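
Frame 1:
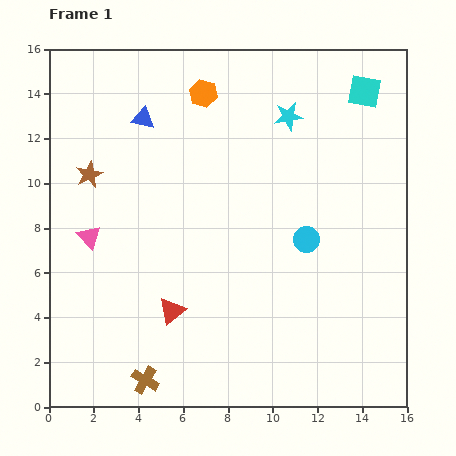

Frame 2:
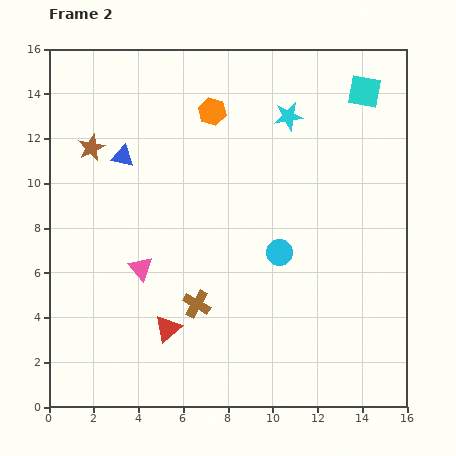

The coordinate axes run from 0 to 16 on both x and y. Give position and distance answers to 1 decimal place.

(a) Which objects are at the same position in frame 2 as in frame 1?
the cyan square, the cyan star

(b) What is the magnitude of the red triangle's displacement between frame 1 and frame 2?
0.8

The red triangle moved from (5.5, 4.3) to (5.3, 3.5), a distance of √(0.2² + 0.8²) ≈ 0.8.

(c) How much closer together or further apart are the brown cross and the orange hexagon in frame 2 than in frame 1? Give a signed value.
-4.5

Distance in frame 1: 13.1. Distance in frame 2: 8.6.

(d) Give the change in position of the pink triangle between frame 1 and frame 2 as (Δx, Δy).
(2.3, -1.4)

The pink triangle was at (1.8, 7.6) in frame 1 and (4.1, 6.2) in frame 2.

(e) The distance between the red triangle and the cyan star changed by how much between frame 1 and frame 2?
+0.8

Distance in frame 1: 10.1. Distance in frame 2: 10.9.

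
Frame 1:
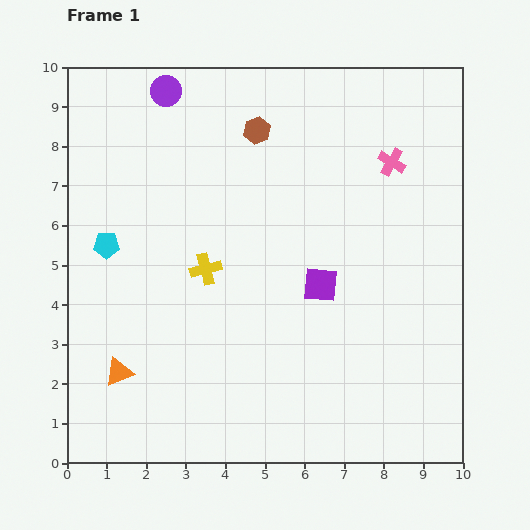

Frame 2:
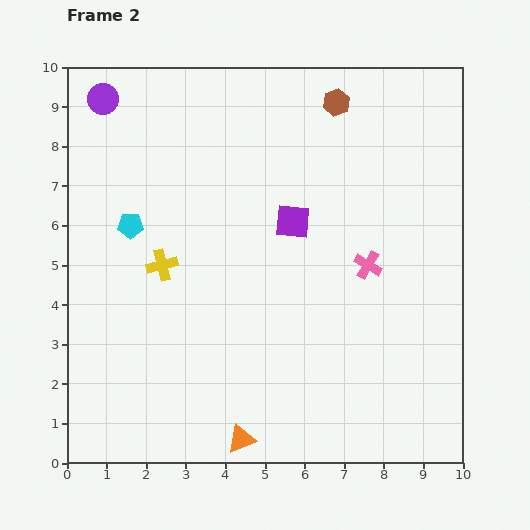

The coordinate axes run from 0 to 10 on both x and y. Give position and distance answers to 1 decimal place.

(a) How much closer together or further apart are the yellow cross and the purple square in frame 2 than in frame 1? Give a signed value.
+0.6

Distance in frame 1: 2.9. Distance in frame 2: 3.5.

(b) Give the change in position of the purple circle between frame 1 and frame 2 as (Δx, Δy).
(-1.6, -0.2)

The purple circle was at (2.5, 9.4) in frame 1 and (0.9, 9.2) in frame 2.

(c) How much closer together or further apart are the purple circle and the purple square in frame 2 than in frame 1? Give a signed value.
-0.6

Distance in frame 1: 6.3. Distance in frame 2: 5.7.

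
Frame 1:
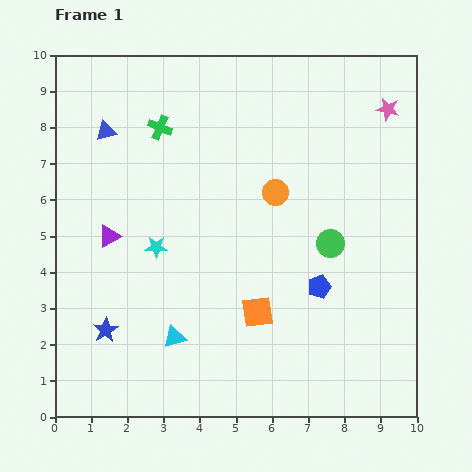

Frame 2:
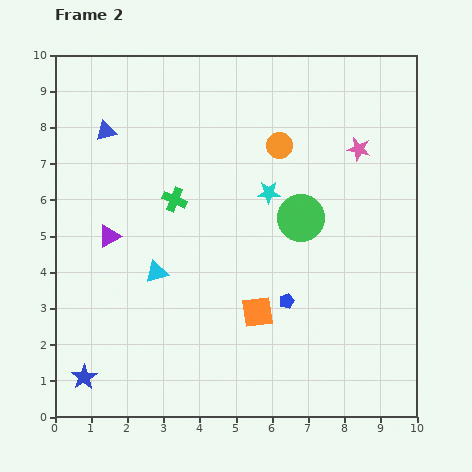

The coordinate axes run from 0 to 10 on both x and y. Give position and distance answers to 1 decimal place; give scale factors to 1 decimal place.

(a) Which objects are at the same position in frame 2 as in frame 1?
the purple triangle, the blue triangle, the orange square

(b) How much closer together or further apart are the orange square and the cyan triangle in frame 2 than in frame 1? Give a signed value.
+0.6

Distance in frame 1: 2.4. Distance in frame 2: 3.0.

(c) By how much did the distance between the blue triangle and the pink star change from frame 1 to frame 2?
-0.8

Distance in frame 1: 7.8. Distance in frame 2: 7.0.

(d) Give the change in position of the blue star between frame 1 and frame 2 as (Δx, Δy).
(-0.6, -1.3)

The blue star was at (1.4, 2.4) in frame 1 and (0.8, 1.1) in frame 2.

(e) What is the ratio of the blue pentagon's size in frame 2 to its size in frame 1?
0.6×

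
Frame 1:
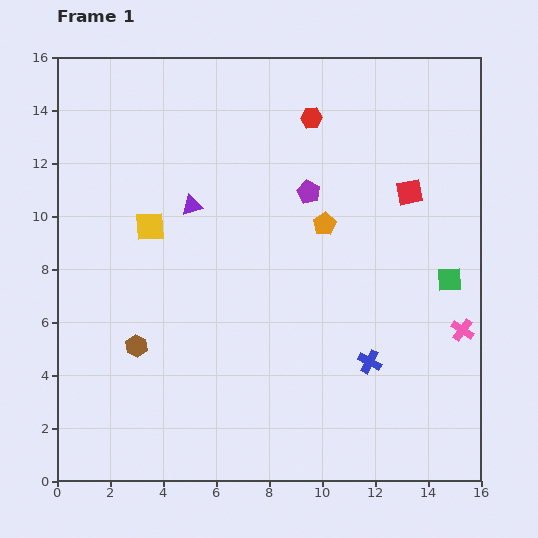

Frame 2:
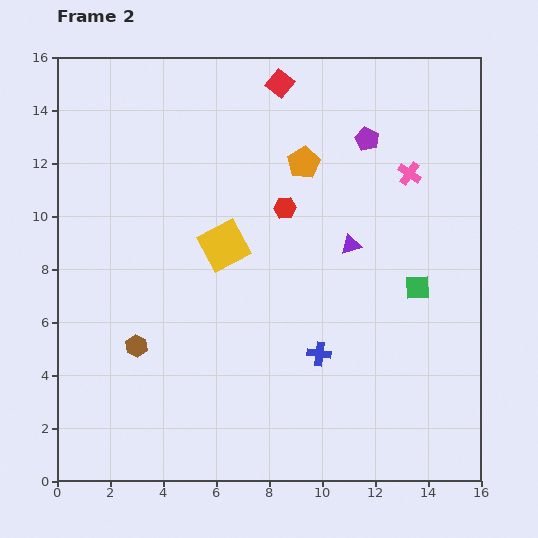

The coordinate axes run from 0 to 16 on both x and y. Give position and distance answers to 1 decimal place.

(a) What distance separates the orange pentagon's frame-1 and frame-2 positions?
2.4

The orange pentagon moved from (10.1, 9.7) to (9.3, 12.0), a distance of √(0.8² + 2.3²) ≈ 2.4.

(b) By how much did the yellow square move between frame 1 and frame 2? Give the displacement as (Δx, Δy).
(2.8, -0.7)

The yellow square was at (3.5, 9.6) in frame 1 and (6.3, 8.9) in frame 2.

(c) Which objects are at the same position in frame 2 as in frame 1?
the brown hexagon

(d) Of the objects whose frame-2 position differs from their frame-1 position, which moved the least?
the green square

(moved 1.2)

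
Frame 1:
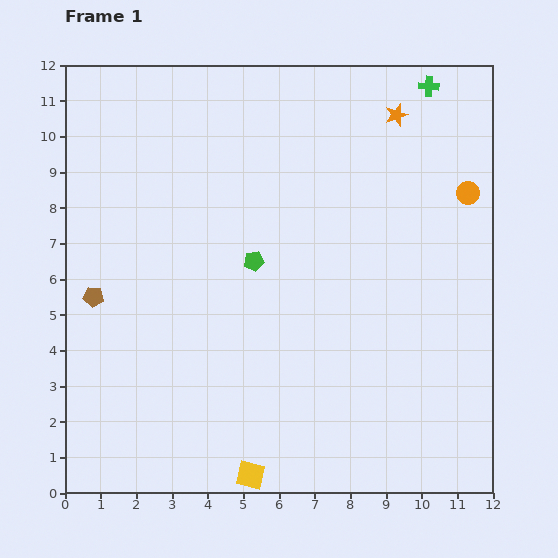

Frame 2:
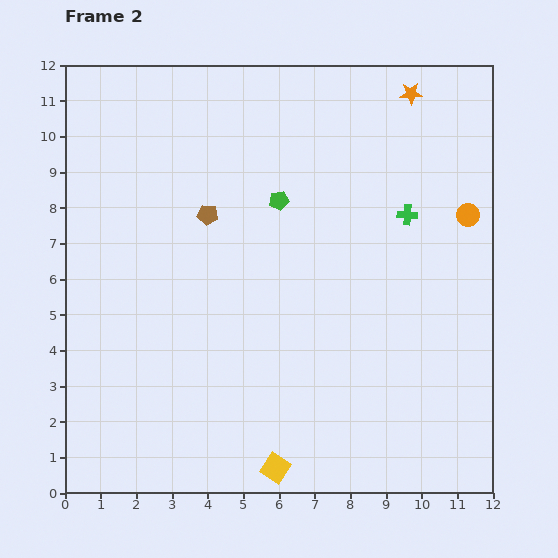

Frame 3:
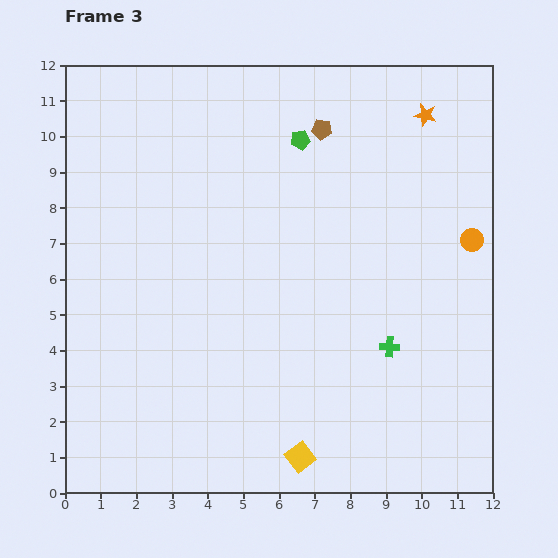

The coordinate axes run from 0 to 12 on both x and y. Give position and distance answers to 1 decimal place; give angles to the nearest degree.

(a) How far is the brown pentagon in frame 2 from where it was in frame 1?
3.9

The brown pentagon moved from (0.8, 5.5) to (4.0, 7.8), a distance of √(3.2² + 2.3²) ≈ 3.9.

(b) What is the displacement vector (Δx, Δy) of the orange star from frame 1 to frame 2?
(0.4, 0.6)

The orange star was at (9.3, 10.6) in frame 1 and (9.7, 11.2) in frame 2.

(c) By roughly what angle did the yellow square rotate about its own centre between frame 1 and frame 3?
39° clockwise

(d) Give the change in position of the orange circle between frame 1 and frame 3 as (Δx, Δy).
(0.1, -1.3)

The orange circle was at (11.3, 8.4) in frame 1 and (11.4, 7.1) in frame 3.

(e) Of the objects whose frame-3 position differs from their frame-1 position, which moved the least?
the orange star

(moved 0.8)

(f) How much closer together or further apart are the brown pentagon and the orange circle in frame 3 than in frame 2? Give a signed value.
-2.1

Distance in frame 2: 7.3. Distance in frame 3: 5.2.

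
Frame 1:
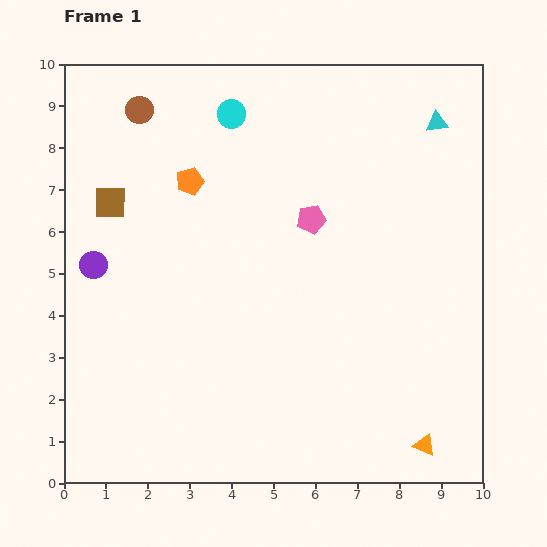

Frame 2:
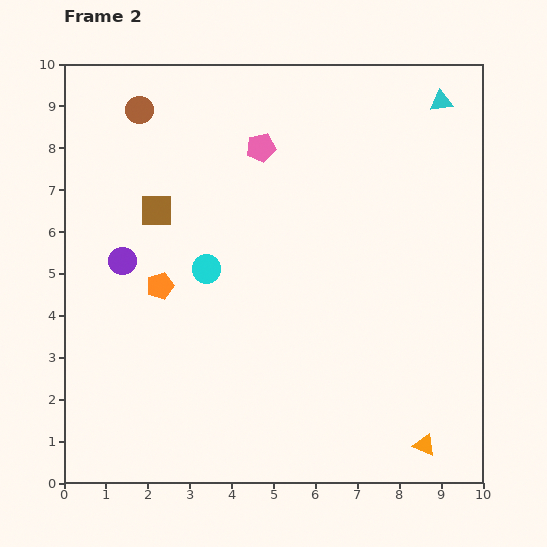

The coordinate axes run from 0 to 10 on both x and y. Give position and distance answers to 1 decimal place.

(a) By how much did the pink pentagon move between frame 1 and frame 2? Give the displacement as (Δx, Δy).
(-1.2, 1.7)

The pink pentagon was at (5.9, 6.3) in frame 1 and (4.7, 8.0) in frame 2.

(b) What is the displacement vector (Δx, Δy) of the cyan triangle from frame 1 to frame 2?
(0.1, 0.5)

The cyan triangle was at (8.9, 8.6) in frame 1 and (9.0, 9.1) in frame 2.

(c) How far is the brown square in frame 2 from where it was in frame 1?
1.1

The brown square moved from (1.1, 6.7) to (2.2, 6.5), a distance of √(1.1² + 0.2²) ≈ 1.1.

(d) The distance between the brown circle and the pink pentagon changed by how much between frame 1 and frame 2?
-1.9

Distance in frame 1: 4.9. Distance in frame 2: 3.0.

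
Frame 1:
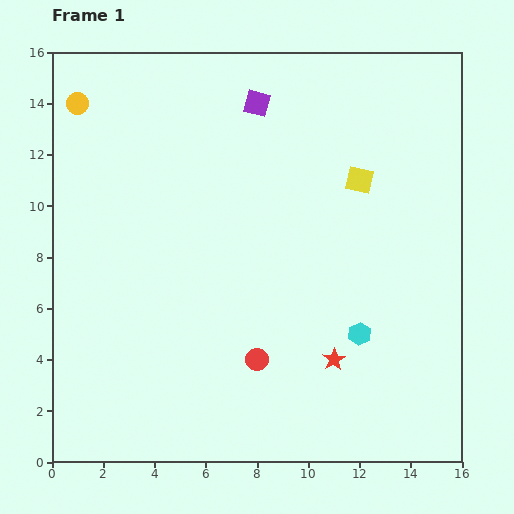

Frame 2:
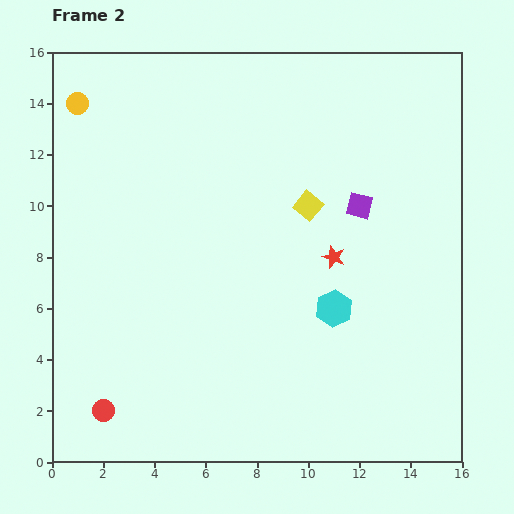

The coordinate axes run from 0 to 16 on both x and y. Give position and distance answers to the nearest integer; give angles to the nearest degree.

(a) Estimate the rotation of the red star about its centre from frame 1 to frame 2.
23° counter-clockwise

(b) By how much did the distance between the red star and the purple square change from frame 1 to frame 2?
-8

Distance in frame 1: 10. Distance in frame 2: 2.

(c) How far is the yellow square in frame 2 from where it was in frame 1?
2

The yellow square moved from (12, 11) to (10, 10), a distance of √(2² + 1²) ≈ 2.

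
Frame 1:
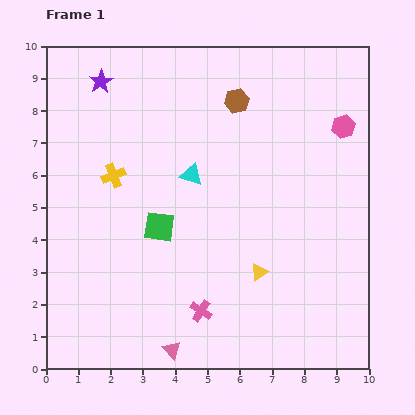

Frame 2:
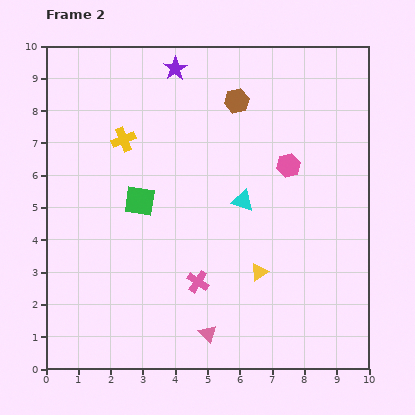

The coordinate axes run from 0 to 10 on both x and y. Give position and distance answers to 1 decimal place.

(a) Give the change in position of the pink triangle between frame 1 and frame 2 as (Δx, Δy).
(1.1, 0.5)

The pink triangle was at (3.9, 0.6) in frame 1 and (5.0, 1.1) in frame 2.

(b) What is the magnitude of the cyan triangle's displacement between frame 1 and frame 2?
1.8

The cyan triangle moved from (4.5, 6.0) to (6.1, 5.2), a distance of √(1.6² + 0.8²) ≈ 1.8.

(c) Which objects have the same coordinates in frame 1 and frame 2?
the yellow triangle, the brown hexagon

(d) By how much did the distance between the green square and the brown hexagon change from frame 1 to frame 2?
-0.3

Distance in frame 1: 4.6. Distance in frame 2: 4.3.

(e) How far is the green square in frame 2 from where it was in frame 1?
1.0

The green square moved from (3.5, 4.4) to (2.9, 5.2), a distance of √(0.6² + 0.8²) ≈ 1.0.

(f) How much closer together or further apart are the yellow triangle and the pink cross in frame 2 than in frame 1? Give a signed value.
-0.3

Distance in frame 1: 2.2. Distance in frame 2: 1.9.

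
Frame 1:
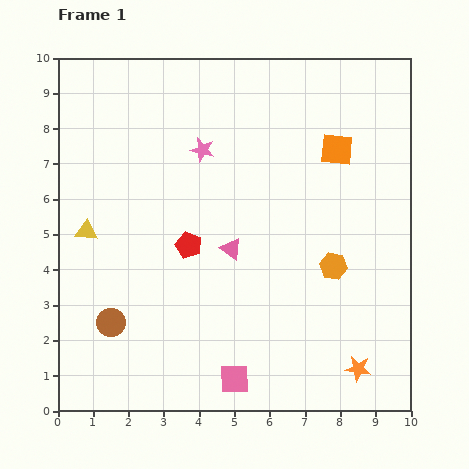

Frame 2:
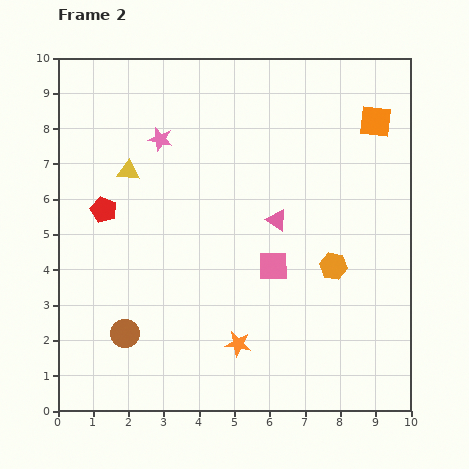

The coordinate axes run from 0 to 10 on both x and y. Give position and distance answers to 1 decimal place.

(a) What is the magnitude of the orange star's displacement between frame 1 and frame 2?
3.5

The orange star moved from (8.5, 1.2) to (5.1, 1.9), a distance of √(3.4² + 0.7²) ≈ 3.5.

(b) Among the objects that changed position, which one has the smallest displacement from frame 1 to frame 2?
the brown circle

(moved 0.5)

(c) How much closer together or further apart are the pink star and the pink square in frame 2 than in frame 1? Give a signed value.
-1.8

Distance in frame 1: 6.6. Distance in frame 2: 4.8.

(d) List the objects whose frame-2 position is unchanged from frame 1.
the orange hexagon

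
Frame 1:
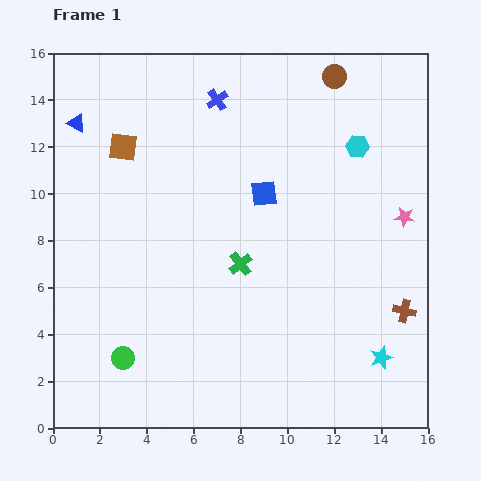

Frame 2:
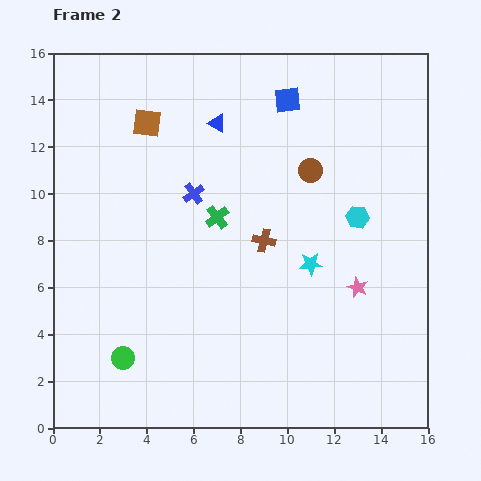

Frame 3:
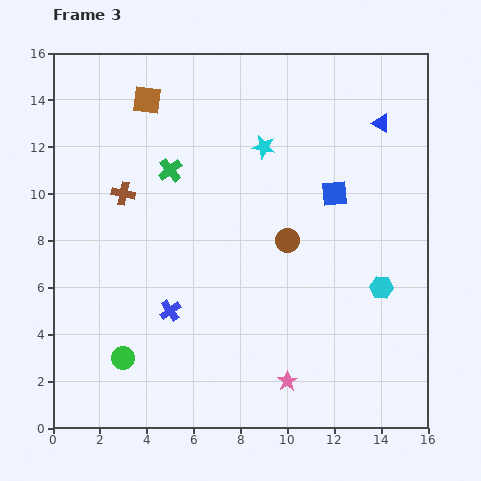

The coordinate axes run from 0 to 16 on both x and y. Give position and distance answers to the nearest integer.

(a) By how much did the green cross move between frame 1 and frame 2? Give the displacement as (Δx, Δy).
(-1, 2)

The green cross was at (8, 7) in frame 1 and (7, 9) in frame 2.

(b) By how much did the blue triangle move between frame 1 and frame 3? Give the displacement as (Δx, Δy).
(13, 0)

The blue triangle was at (1, 13) in frame 1 and (14, 13) in frame 3.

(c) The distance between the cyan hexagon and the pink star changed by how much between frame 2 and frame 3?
+3

Distance in frame 2: 3. Distance in frame 3: 6.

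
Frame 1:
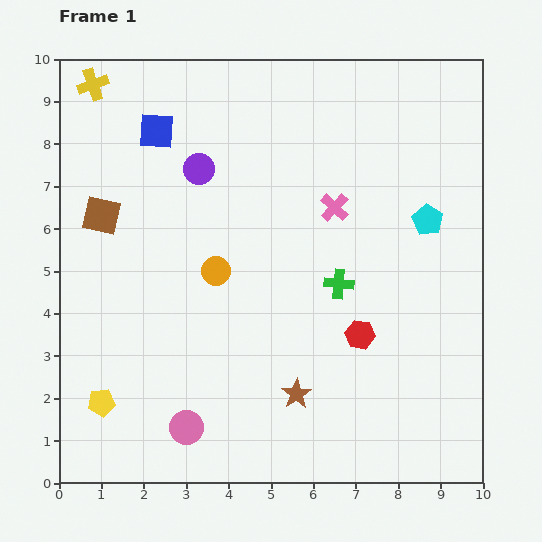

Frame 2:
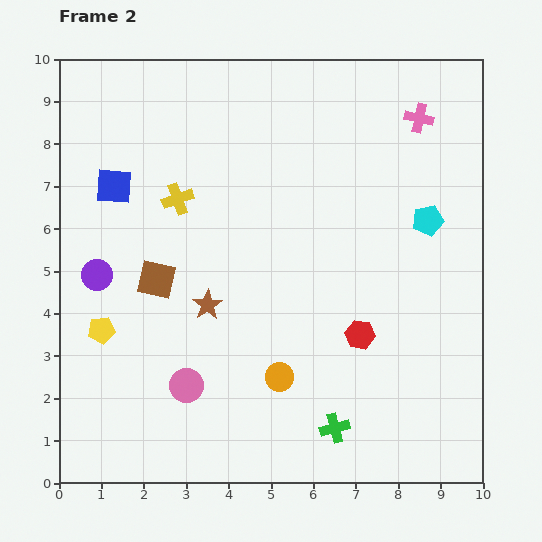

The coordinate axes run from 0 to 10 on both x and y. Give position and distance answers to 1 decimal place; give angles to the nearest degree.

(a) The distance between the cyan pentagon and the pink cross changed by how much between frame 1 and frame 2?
+0.2

Distance in frame 1: 2.2. Distance in frame 2: 2.4.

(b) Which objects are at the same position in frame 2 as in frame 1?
the cyan pentagon, the red hexagon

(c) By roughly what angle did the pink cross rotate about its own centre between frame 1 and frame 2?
32° counter-clockwise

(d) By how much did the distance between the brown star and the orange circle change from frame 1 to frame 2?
-1.1

Distance in frame 1: 3.5. Distance in frame 2: 2.4.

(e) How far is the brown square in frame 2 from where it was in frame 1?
2.0

The brown square moved from (1.0, 6.3) to (2.3, 4.8), a distance of √(1.3² + 1.5²) ≈ 2.0.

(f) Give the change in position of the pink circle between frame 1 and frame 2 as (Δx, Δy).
(0.0, 1.0)

The pink circle was at (3.0, 1.3) in frame 1 and (3.0, 2.3) in frame 2.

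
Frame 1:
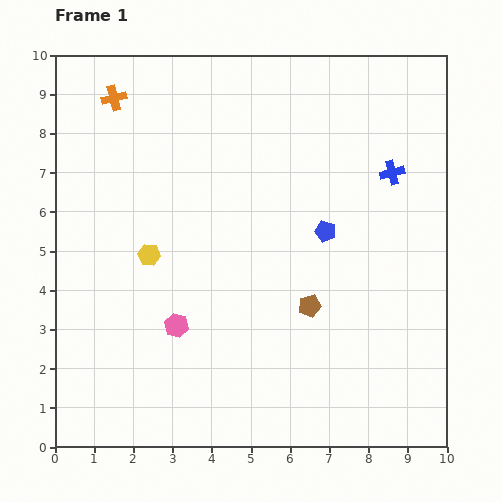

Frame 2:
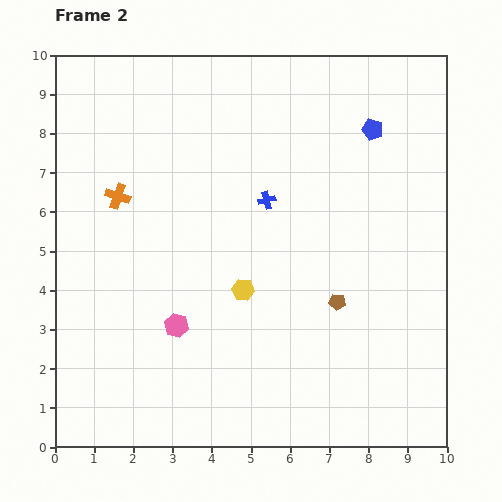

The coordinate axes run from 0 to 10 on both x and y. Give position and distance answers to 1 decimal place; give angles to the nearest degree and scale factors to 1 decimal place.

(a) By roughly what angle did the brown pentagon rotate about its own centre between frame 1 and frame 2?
21° clockwise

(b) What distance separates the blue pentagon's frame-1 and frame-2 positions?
2.9

The blue pentagon moved from (6.9, 5.5) to (8.1, 8.1), a distance of √(1.2² + 2.6²) ≈ 2.9.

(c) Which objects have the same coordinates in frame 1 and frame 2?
the pink hexagon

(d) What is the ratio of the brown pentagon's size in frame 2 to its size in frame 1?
0.7×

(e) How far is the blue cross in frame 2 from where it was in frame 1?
3.3

The blue cross moved from (8.6, 7.0) to (5.4, 6.3), a distance of √(3.2² + 0.7²) ≈ 3.3.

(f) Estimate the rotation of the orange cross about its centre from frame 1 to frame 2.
33° clockwise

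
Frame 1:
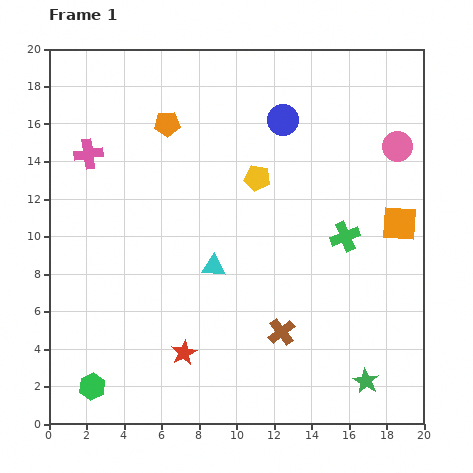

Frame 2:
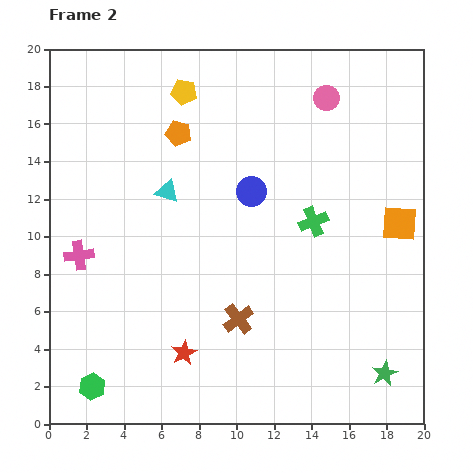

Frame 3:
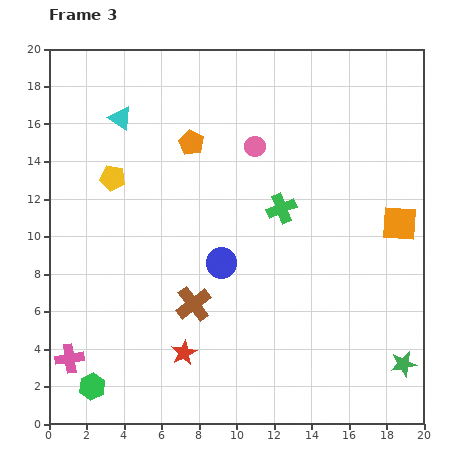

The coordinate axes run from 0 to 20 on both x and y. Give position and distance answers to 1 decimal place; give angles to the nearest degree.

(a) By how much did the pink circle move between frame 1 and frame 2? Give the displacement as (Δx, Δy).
(-3.8, 2.6)

The pink circle was at (18.6, 14.8) in frame 1 and (14.8, 17.4) in frame 2.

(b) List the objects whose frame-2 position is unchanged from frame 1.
the green hexagon, the orange square, the red star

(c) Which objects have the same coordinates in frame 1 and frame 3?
the green hexagon, the orange square, the red star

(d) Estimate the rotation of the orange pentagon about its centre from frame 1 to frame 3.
30° clockwise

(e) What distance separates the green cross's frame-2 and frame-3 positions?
1.8

The green cross moved from (14.1, 10.8) to (12.4, 11.5), a distance of √(1.7² + 0.7²) ≈ 1.8.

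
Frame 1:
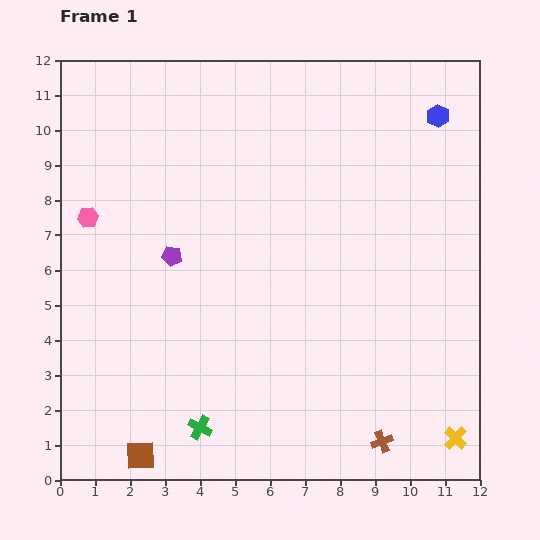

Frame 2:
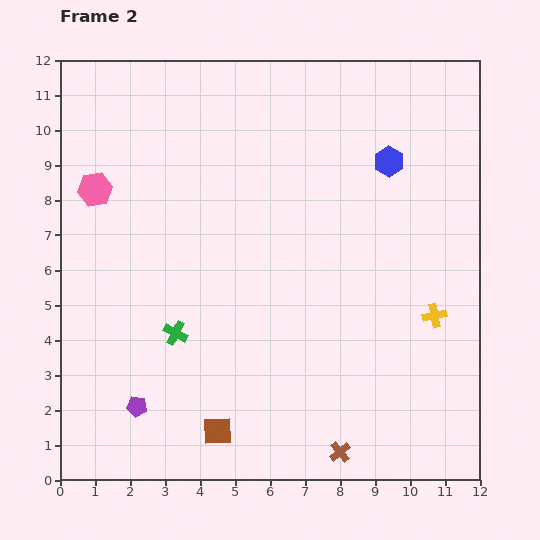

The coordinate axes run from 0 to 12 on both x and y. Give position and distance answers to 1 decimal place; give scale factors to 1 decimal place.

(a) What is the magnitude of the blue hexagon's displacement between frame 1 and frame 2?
1.9

The blue hexagon moved from (10.8, 10.4) to (9.4, 9.1), a distance of √(1.4² + 1.3²) ≈ 1.9.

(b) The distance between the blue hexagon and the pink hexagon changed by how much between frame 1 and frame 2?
-2.0

Distance in frame 1: 10.4. Distance in frame 2: 8.4.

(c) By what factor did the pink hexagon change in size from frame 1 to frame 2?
1.6×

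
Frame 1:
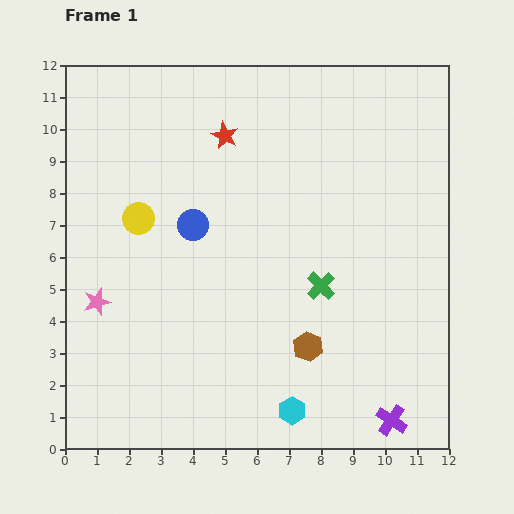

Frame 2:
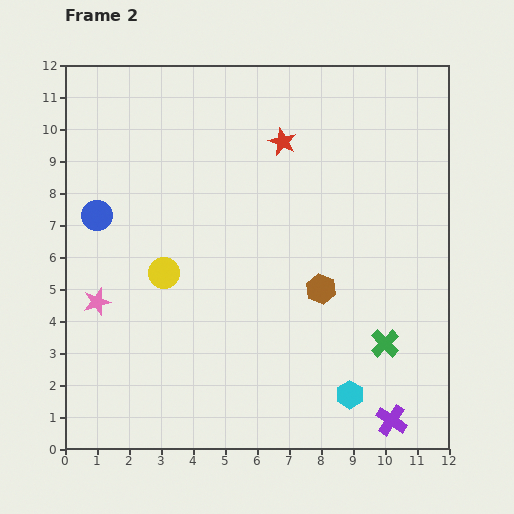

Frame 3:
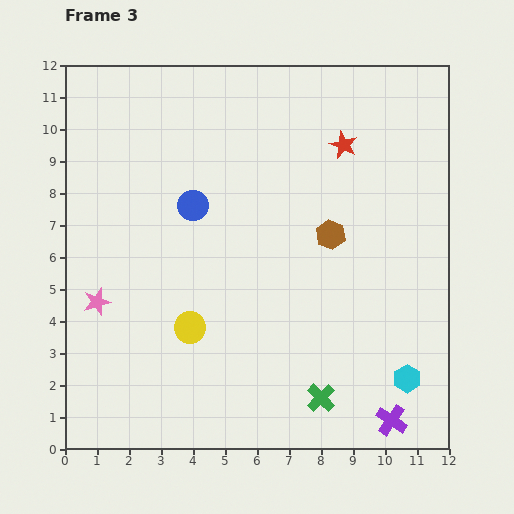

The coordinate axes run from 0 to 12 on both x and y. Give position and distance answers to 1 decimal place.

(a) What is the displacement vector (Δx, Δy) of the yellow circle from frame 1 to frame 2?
(0.8, -1.7)

The yellow circle was at (2.3, 7.2) in frame 1 and (3.1, 5.5) in frame 2.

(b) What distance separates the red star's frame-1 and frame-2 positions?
1.8

The red star moved from (5.0, 9.8) to (6.8, 9.6), a distance of √(1.8² + 0.2²) ≈ 1.8.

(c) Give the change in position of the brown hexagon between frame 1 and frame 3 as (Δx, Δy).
(0.7, 3.5)

The brown hexagon was at (7.6, 3.2) in frame 1 and (8.3, 6.7) in frame 3.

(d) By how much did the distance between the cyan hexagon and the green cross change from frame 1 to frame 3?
-1.2

Distance in frame 1: 4.0. Distance in frame 3: 2.8.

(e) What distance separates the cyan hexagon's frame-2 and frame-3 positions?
1.9

The cyan hexagon moved from (8.9, 1.7) to (10.7, 2.2), a distance of √(1.8² + 0.5²) ≈ 1.9.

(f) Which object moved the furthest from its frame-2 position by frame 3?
the blue circle

(moved 3.0; next 2.6)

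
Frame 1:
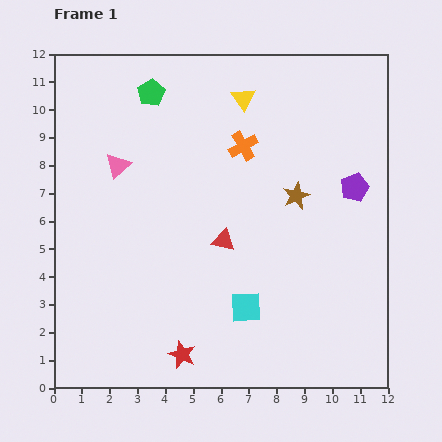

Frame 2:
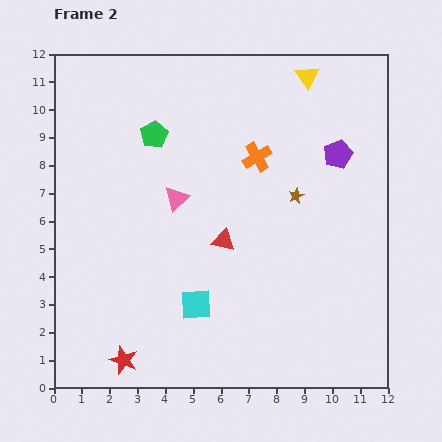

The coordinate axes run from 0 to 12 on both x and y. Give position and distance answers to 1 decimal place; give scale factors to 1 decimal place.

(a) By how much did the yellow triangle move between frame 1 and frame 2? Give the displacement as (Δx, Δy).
(2.3, 0.8)

The yellow triangle was at (6.8, 10.4) in frame 1 and (9.1, 11.2) in frame 2.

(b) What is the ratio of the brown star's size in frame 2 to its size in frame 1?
0.6×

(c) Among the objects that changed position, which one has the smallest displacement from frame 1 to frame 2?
the orange cross

(moved 0.6)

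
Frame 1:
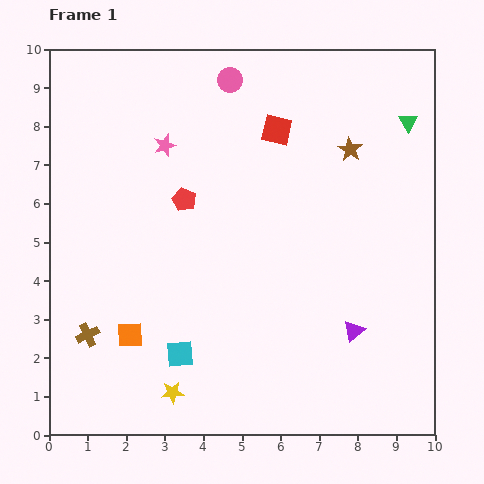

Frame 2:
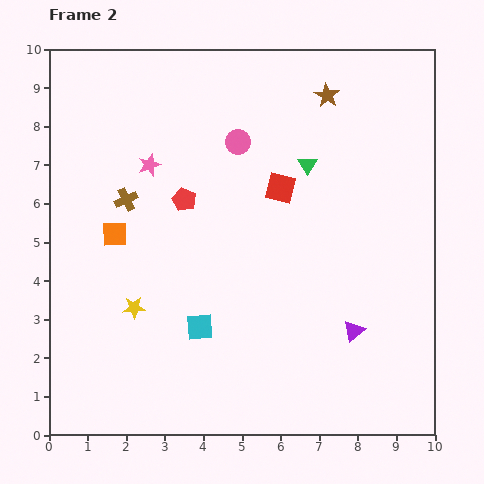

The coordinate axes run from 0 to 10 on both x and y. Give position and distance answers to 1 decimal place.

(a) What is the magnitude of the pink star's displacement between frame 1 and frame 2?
0.6

The pink star moved from (3.0, 7.5) to (2.6, 7.0), a distance of √(0.4² + 0.5²) ≈ 0.6.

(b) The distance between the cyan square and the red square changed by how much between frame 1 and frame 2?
-2.1

Distance in frame 1: 6.3. Distance in frame 2: 4.2.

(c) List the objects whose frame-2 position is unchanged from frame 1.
the red pentagon, the purple triangle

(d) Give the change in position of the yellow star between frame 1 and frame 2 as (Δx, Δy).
(-1.0, 2.2)

The yellow star was at (3.2, 1.1) in frame 1 and (2.2, 3.3) in frame 2.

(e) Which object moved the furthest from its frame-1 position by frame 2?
the brown cross

(moved 3.6; next 2.8)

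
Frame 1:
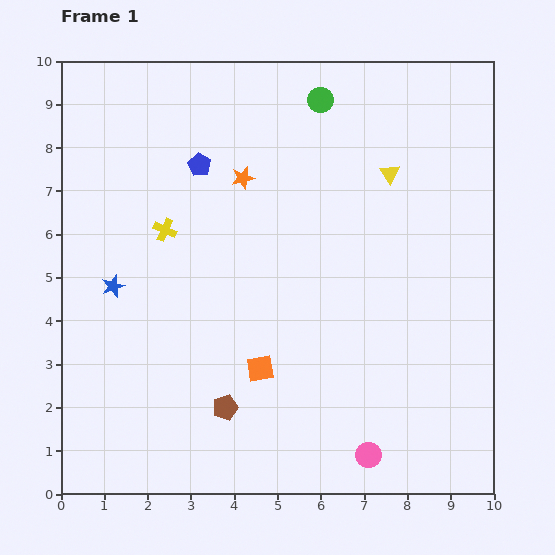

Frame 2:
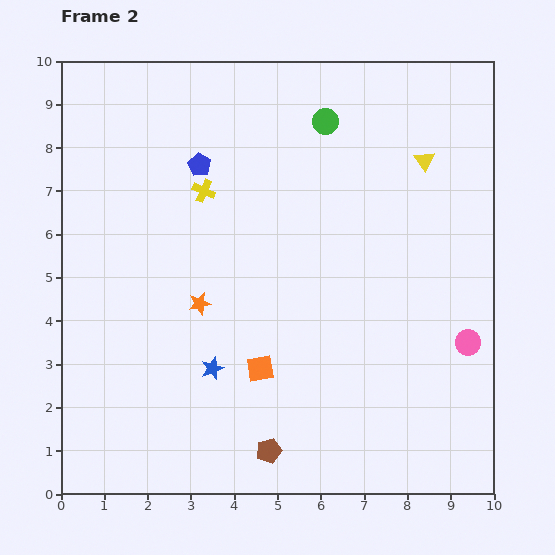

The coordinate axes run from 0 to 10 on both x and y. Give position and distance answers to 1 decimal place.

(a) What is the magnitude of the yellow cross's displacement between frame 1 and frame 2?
1.3

The yellow cross moved from (2.4, 6.1) to (3.3, 7.0), a distance of √(0.9² + 0.9²) ≈ 1.3.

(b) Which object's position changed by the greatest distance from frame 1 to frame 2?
the pink circle

(moved 3.5; next 3.1)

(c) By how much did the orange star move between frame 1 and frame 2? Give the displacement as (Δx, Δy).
(-1.0, -2.9)

The orange star was at (4.2, 7.3) in frame 1 and (3.2, 4.4) in frame 2.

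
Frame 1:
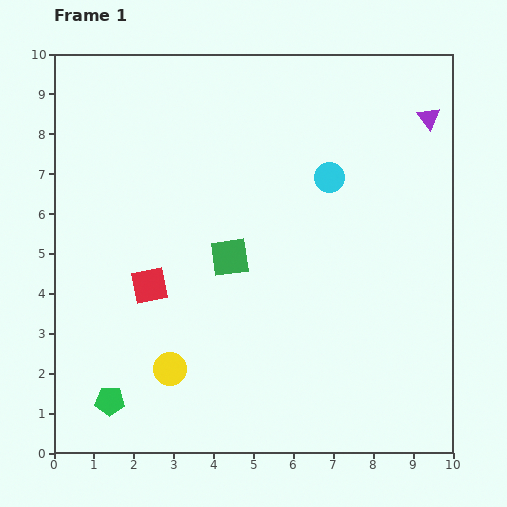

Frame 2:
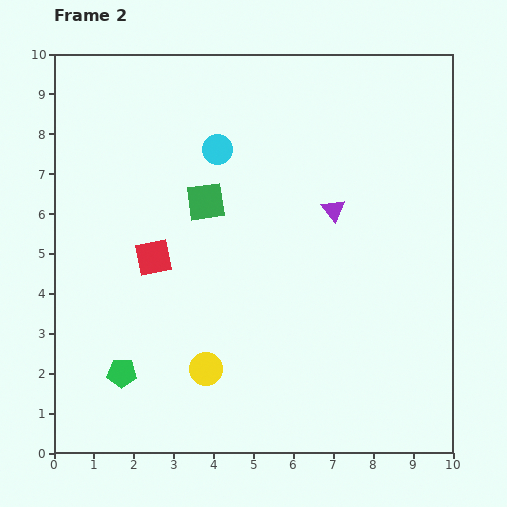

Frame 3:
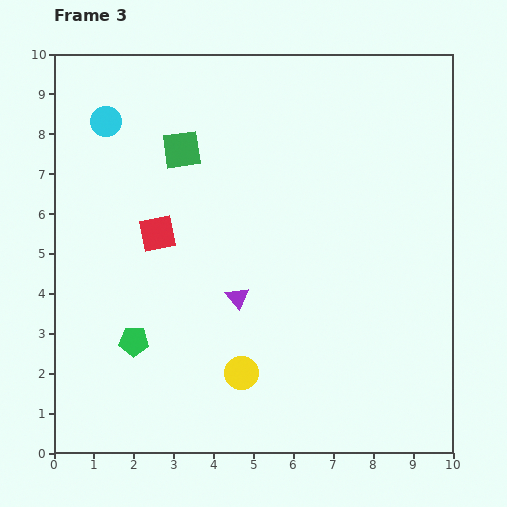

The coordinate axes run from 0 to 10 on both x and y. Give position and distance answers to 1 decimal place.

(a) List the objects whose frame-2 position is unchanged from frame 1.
none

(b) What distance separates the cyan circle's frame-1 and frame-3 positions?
5.8

The cyan circle moved from (6.9, 6.9) to (1.3, 8.3), a distance of √(5.6² + 1.4²) ≈ 5.8.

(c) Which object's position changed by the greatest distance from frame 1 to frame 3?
the purple triangle

(moved 6.6; next 5.8)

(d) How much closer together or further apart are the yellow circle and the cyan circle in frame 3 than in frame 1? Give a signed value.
+1.0

Distance in frame 1: 6.2. Distance in frame 3: 7.2.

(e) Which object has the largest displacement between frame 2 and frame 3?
the purple triangle

(moved 3.3; next 2.9)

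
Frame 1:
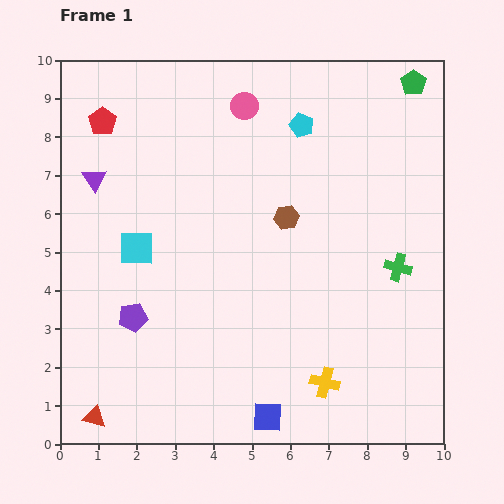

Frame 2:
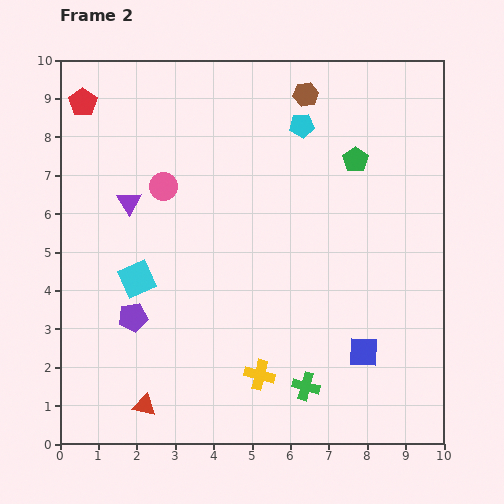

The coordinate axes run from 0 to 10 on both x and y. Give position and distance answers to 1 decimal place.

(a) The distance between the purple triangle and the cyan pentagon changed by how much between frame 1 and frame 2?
-0.7

Distance in frame 1: 5.6. Distance in frame 2: 4.9.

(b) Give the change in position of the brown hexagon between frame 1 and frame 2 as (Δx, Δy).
(0.5, 3.2)

The brown hexagon was at (5.9, 5.9) in frame 1 and (6.4, 9.1) in frame 2.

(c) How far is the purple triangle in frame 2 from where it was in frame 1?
1.1

The purple triangle moved from (0.9, 6.9) to (1.8, 6.3), a distance of √(0.9² + 0.6²) ≈ 1.1.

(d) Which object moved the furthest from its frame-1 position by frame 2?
the green cross

(moved 3.9; next 3.2)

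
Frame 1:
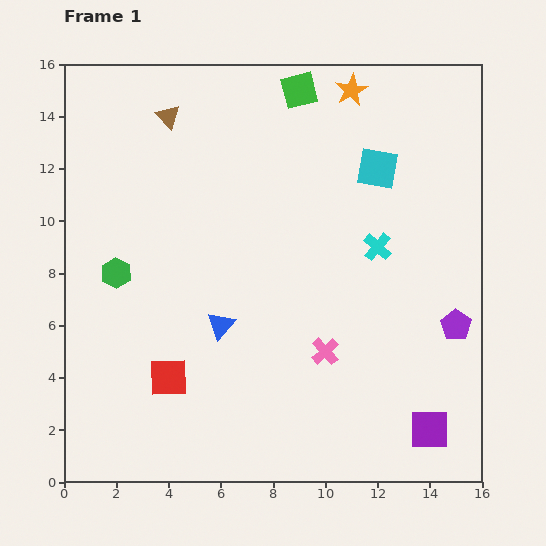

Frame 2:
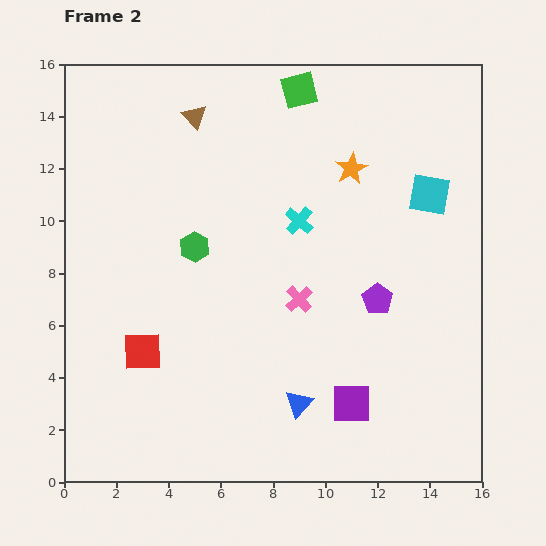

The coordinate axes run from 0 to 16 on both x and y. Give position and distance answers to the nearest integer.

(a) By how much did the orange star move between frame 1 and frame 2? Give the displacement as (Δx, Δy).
(0, -3)

The orange star was at (11, 15) in frame 1 and (11, 12) in frame 2.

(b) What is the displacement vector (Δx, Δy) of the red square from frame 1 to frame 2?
(-1, 1)

The red square was at (4, 4) in frame 1 and (3, 5) in frame 2.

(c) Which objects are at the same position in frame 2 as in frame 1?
the green square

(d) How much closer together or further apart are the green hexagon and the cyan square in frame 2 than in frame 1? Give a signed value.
-2

Distance in frame 1: 11. Distance in frame 2: 9.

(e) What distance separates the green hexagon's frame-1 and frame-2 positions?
3

The green hexagon moved from (2, 8) to (5, 9), a distance of √(3² + 1²) ≈ 3.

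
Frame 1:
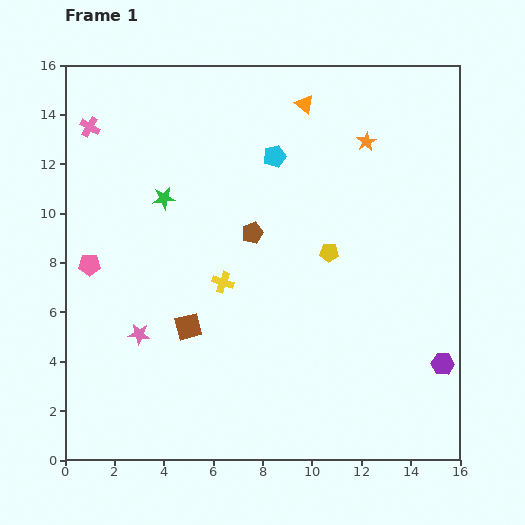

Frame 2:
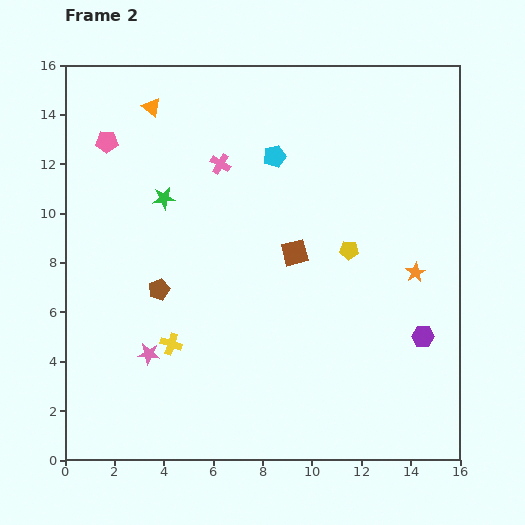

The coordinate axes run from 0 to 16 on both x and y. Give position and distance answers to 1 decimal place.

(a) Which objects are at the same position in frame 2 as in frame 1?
the cyan pentagon, the green star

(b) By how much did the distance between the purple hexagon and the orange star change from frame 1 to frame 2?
-6.9

Distance in frame 1: 9.5. Distance in frame 2: 2.6.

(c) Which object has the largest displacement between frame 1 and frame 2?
the orange triangle

(moved 6.2; next 5.7)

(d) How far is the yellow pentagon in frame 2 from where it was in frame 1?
0.8

The yellow pentagon moved from (10.7, 8.4) to (11.5, 8.5), a distance of √(0.8² + 0.1²) ≈ 0.8.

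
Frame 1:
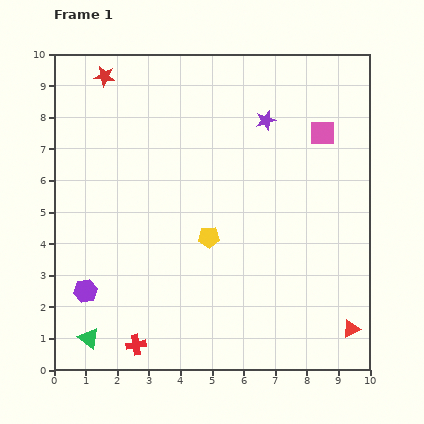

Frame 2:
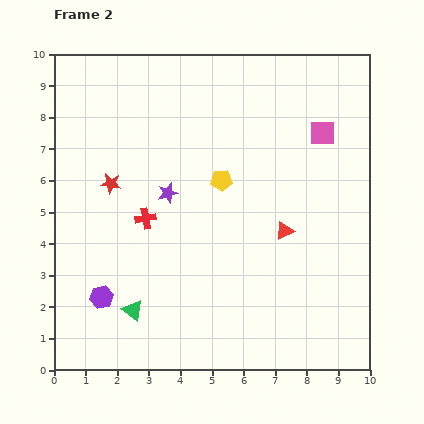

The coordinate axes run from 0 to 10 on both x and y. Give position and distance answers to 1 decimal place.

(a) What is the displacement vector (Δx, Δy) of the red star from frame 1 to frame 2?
(0.2, -3.4)

The red star was at (1.6, 9.3) in frame 1 and (1.8, 5.9) in frame 2.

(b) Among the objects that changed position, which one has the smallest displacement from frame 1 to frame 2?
the purple hexagon

(moved 0.5)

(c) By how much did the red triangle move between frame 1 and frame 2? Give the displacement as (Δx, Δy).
(-2.1, 3.1)

The red triangle was at (9.4, 1.3) in frame 1 and (7.3, 4.4) in frame 2.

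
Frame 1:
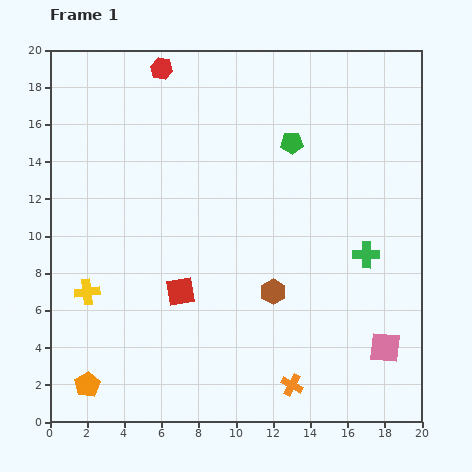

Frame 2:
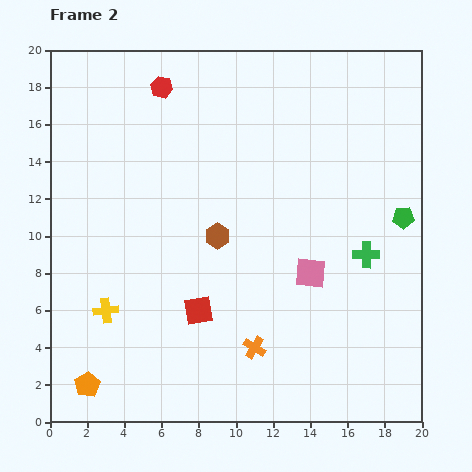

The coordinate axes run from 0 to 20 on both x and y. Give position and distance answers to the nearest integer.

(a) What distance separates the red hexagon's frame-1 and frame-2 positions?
1

The red hexagon moved from (6, 19) to (6, 18), a distance of √(0² + 1²) ≈ 1.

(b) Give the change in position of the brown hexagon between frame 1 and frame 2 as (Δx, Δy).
(-3, 3)

The brown hexagon was at (12, 7) in frame 1 and (9, 10) in frame 2.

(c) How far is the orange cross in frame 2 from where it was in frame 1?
3

The orange cross moved from (13, 2) to (11, 4), a distance of √(2² + 2²) ≈ 3.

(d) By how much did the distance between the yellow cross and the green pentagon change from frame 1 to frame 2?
+3

Distance in frame 1: 14. Distance in frame 2: 17.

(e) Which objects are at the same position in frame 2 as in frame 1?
the green cross, the orange pentagon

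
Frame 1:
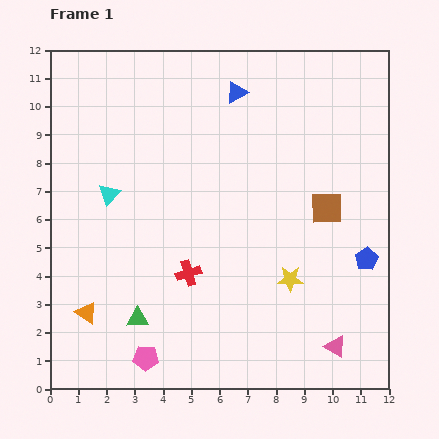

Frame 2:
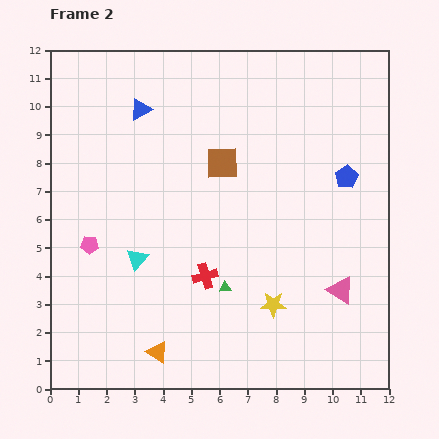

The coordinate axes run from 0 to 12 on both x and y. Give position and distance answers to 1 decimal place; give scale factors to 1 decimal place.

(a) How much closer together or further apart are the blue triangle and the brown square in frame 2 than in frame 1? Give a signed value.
-1.7

Distance in frame 1: 5.2. Distance in frame 2: 3.5.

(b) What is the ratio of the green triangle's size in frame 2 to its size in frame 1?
0.6×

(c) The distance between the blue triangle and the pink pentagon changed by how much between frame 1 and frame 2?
-4.8

Distance in frame 1: 9.9. Distance in frame 2: 5.1.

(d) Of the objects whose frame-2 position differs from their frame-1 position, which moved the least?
the red cross

(moved 0.6)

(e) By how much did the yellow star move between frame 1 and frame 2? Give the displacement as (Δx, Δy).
(-0.6, -0.9)

The yellow star was at (8.5, 3.9) in frame 1 and (7.9, 3.0) in frame 2.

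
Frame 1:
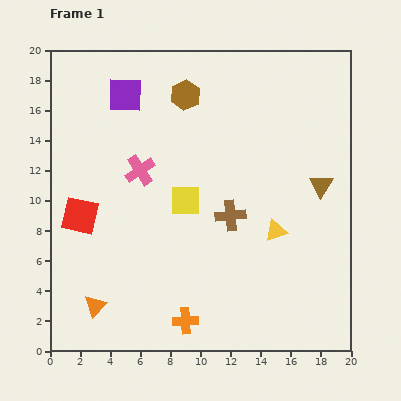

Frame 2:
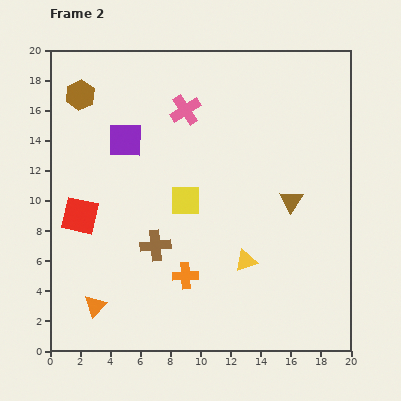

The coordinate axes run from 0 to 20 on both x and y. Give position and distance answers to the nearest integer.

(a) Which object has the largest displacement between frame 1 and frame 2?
the brown hexagon

(moved 7; next 5)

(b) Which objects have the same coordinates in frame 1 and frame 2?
the red square, the yellow square, the orange triangle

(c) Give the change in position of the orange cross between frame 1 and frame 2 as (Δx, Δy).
(0, 3)

The orange cross was at (9, 2) in frame 1 and (9, 5) in frame 2.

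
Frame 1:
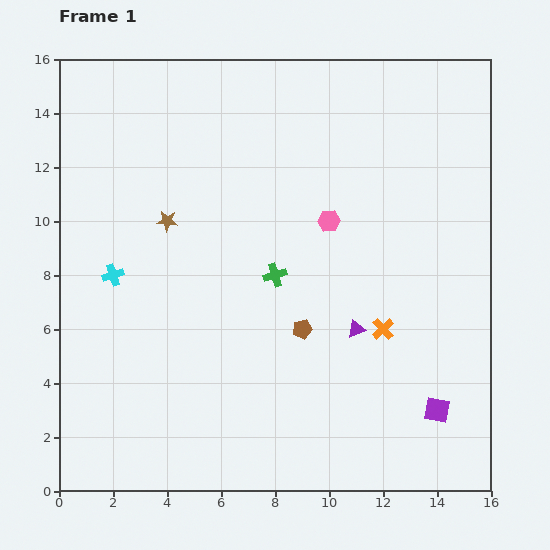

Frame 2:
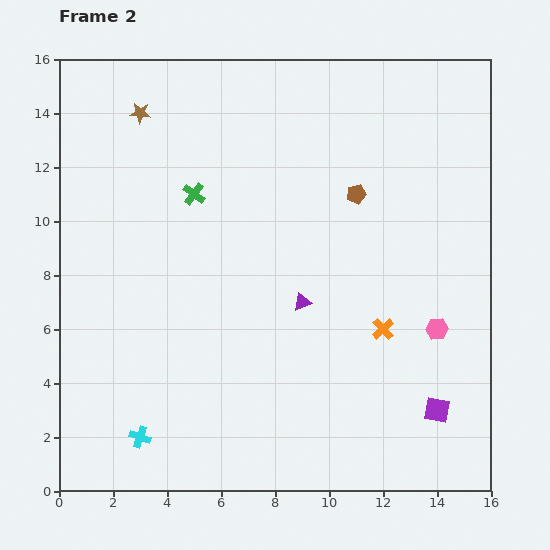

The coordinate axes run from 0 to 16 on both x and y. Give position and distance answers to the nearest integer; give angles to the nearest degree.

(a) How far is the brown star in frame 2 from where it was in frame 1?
4

The brown star moved from (4, 10) to (3, 14), a distance of √(1² + 4²) ≈ 4.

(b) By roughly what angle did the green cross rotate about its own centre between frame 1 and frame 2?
36° counter-clockwise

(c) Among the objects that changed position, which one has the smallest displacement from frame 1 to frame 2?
the purple triangle

(moved 2)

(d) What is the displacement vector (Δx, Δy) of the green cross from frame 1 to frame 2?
(-3, 3)

The green cross was at (8, 8) in frame 1 and (5, 11) in frame 2.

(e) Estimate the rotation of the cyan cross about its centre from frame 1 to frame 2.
38° clockwise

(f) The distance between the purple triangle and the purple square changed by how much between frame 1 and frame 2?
+2

Distance in frame 1: 4. Distance in frame 2: 6.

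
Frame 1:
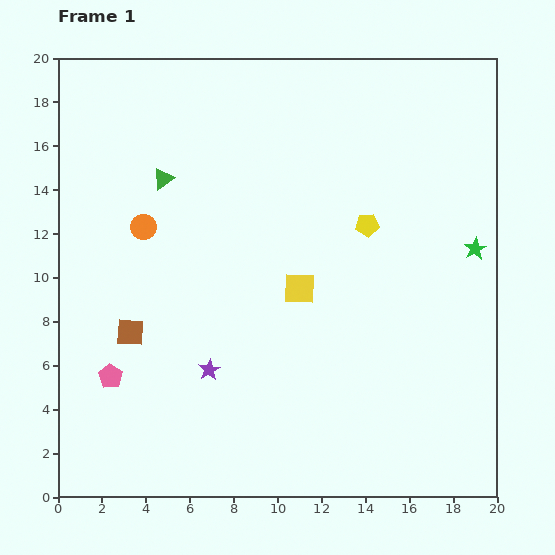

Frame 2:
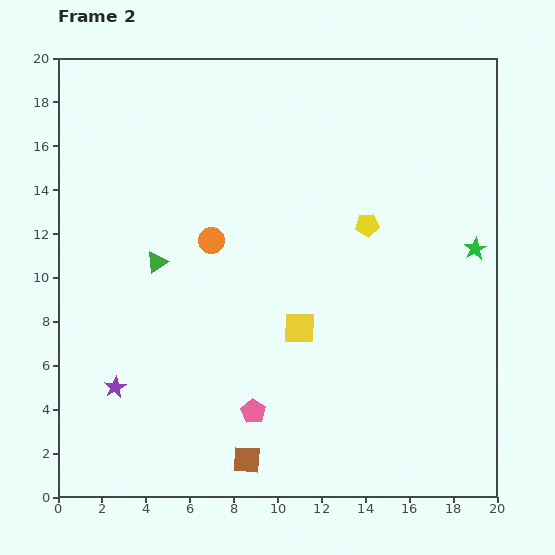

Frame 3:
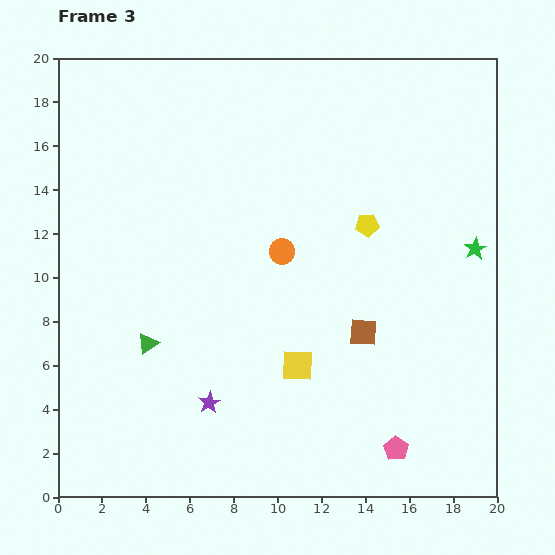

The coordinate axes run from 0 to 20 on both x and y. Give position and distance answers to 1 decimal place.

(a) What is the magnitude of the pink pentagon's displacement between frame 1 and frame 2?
6.7

The pink pentagon moved from (2.4, 5.5) to (8.9, 3.9), a distance of √(6.5² + 1.6²) ≈ 6.7.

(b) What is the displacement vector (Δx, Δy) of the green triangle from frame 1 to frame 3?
(-0.7, -7.5)

The green triangle was at (4.8, 14.5) in frame 1 and (4.1, 7.0) in frame 3.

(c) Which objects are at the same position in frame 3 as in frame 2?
the green star, the yellow pentagon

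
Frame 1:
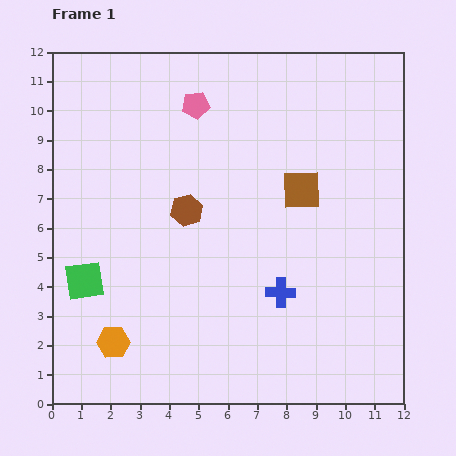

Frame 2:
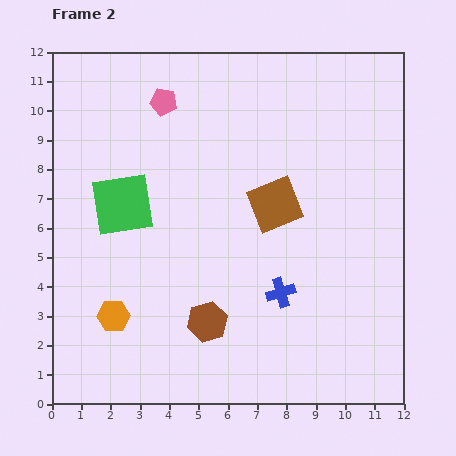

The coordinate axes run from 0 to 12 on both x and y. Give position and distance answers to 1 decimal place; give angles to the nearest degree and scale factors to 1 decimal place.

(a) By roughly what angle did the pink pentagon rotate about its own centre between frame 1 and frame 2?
18° clockwise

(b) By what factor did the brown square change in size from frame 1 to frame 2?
1.3×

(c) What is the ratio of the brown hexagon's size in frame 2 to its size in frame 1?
1.3×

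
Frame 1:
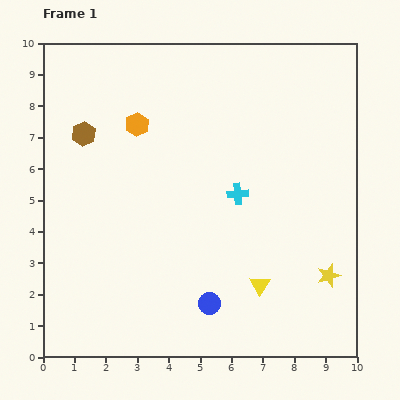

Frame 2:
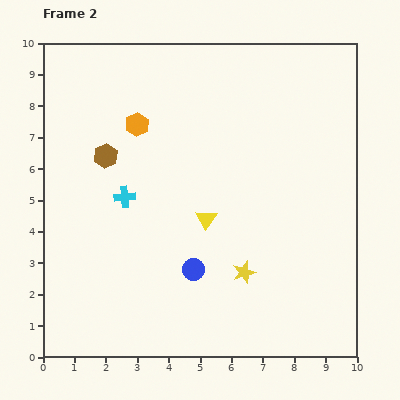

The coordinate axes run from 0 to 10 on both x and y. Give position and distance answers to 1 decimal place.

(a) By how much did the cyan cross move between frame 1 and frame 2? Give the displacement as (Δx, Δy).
(-3.6, -0.1)

The cyan cross was at (6.2, 5.2) in frame 1 and (2.6, 5.1) in frame 2.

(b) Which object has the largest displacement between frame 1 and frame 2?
the cyan cross

(moved 3.6; next 2.7)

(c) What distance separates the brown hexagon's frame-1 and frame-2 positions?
1.0

The brown hexagon moved from (1.3, 7.1) to (2.0, 6.4), a distance of √(0.7² + 0.7²) ≈ 1.0.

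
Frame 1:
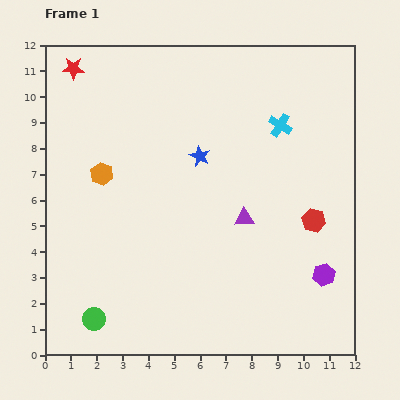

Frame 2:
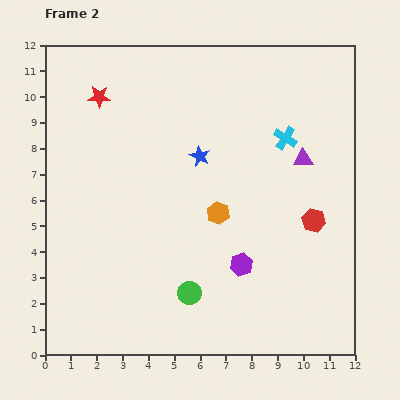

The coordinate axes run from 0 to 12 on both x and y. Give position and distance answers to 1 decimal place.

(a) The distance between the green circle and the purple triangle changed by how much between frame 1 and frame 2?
-0.2

Distance in frame 1: 7.0. Distance in frame 2: 6.8.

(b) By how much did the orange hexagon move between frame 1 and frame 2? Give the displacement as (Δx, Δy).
(4.5, -1.5)

The orange hexagon was at (2.2, 7.0) in frame 1 and (6.7, 5.5) in frame 2.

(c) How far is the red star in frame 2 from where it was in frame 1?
1.5

The red star moved from (1.1, 11.1) to (2.1, 10.0), a distance of √(1.0² + 1.1²) ≈ 1.5.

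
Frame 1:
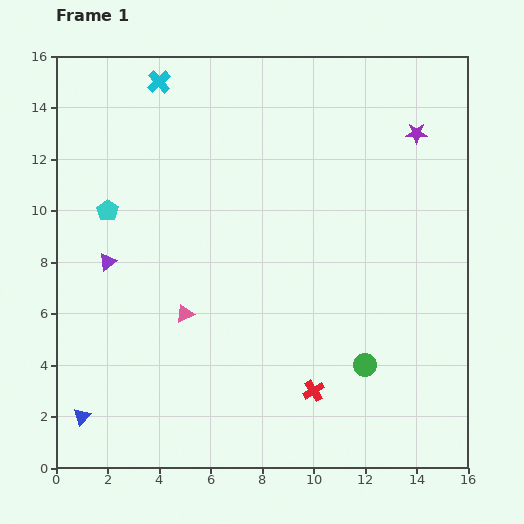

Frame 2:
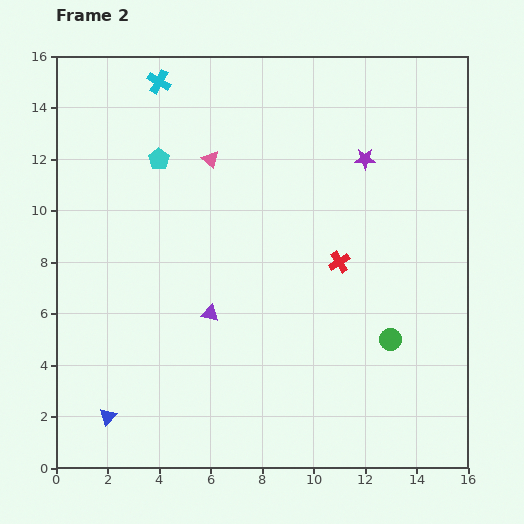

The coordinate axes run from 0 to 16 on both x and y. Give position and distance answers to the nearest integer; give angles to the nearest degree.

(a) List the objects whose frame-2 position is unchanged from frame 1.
the cyan cross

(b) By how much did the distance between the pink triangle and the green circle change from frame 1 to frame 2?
+3

Distance in frame 1: 7. Distance in frame 2: 10.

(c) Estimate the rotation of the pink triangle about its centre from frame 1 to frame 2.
53° counter-clockwise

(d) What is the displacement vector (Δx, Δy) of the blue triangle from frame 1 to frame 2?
(1, 0)

The blue triangle was at (1, 2) in frame 1 and (2, 2) in frame 2.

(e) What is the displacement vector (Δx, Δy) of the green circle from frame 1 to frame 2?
(1, 1)

The green circle was at (12, 4) in frame 1 and (13, 5) in frame 2.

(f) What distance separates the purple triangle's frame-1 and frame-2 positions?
4

The purple triangle moved from (2, 8) to (6, 6), a distance of √(4² + 2²) ≈ 4.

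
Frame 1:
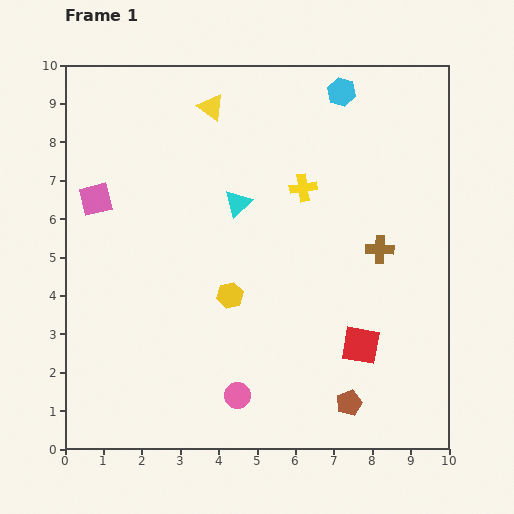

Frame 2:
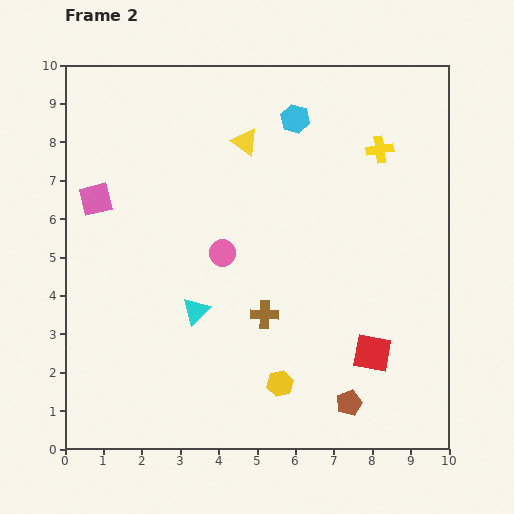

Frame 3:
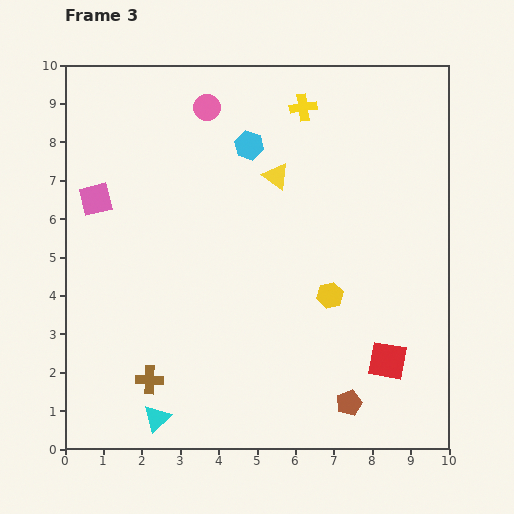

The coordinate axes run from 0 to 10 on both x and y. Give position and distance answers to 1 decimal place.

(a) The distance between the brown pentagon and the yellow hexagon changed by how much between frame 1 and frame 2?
-2.3

Distance in frame 1: 4.2. Distance in frame 2: 1.9.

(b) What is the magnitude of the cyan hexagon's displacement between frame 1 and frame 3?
2.8

The cyan hexagon moved from (7.2, 9.3) to (4.8, 7.9), a distance of √(2.4² + 1.4²) ≈ 2.8.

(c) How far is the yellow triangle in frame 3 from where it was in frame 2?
1.2

The yellow triangle moved from (4.7, 8.0) to (5.5, 7.1), a distance of √(0.8² + 0.9²) ≈ 1.2.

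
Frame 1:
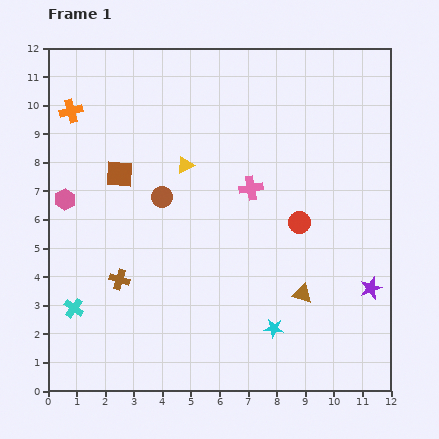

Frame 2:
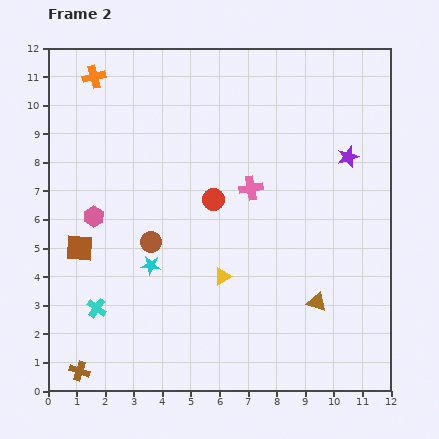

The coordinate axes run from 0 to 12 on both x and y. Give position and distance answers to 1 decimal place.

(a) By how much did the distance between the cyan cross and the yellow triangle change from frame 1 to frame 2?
-1.8

Distance in frame 1: 6.3. Distance in frame 2: 4.5.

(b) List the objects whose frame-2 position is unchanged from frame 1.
the pink cross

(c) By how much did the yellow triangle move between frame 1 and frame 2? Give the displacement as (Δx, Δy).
(1.3, -3.9)

The yellow triangle was at (4.8, 7.9) in frame 1 and (6.1, 4.0) in frame 2.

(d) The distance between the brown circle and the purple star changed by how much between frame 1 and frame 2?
-0.5

Distance in frame 1: 8.0. Distance in frame 2: 7.5.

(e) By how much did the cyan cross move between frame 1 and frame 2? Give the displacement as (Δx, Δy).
(0.8, 0.0)

The cyan cross was at (0.9, 2.9) in frame 1 and (1.7, 2.9) in frame 2.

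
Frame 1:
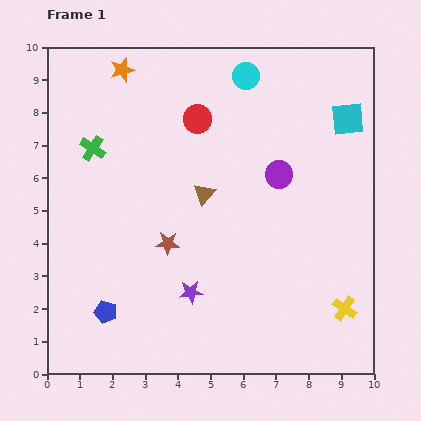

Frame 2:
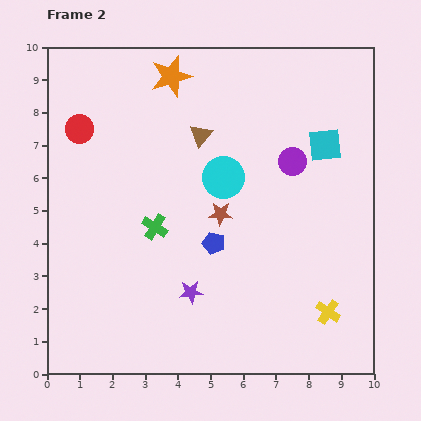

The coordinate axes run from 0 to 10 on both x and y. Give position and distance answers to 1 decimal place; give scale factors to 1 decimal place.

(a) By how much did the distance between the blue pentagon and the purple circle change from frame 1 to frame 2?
-3.3

Distance in frame 1: 6.8. Distance in frame 2: 3.5.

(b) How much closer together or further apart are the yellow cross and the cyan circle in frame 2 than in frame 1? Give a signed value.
-2.5

Distance in frame 1: 7.7. Distance in frame 2: 5.2.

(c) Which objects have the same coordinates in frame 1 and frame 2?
the purple star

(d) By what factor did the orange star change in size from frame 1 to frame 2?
1.7×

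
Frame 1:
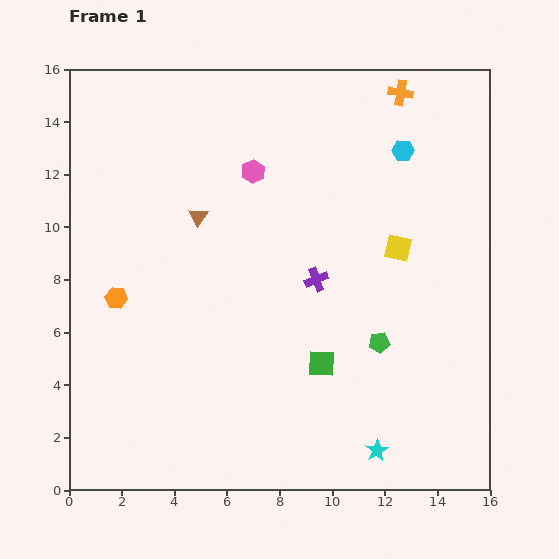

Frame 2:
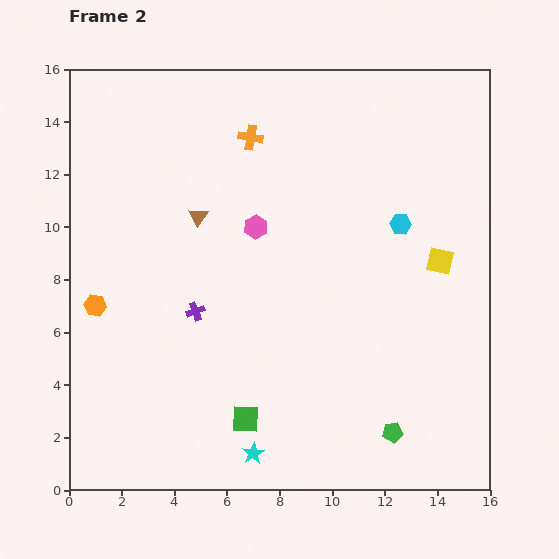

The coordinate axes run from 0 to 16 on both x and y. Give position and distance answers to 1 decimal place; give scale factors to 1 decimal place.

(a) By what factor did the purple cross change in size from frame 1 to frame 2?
0.8×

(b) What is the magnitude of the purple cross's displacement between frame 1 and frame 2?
4.8

The purple cross moved from (9.4, 8.0) to (4.8, 6.8), a distance of √(4.6² + 1.2²) ≈ 4.8.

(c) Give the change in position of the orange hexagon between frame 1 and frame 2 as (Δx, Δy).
(-0.8, -0.3)

The orange hexagon was at (1.8, 7.3) in frame 1 and (1.0, 7.0) in frame 2.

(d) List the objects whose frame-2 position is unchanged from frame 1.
the brown triangle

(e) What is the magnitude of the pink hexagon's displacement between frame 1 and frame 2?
2.1

The pink hexagon moved from (7.0, 12.1) to (7.1, 10.0), a distance of √(0.1² + 2.1²) ≈ 2.1.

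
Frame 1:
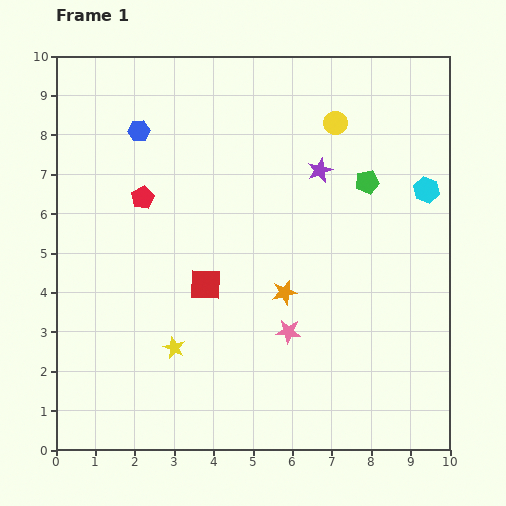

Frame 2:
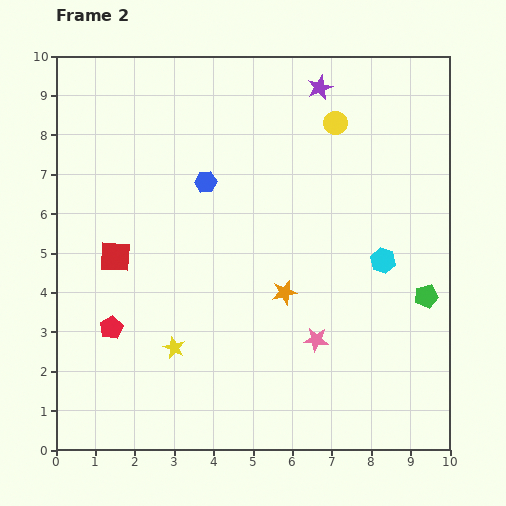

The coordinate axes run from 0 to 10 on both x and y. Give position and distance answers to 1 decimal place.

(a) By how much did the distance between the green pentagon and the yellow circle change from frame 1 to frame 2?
+3.3

Distance in frame 1: 1.7. Distance in frame 2: 5.0.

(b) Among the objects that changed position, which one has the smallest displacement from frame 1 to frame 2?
the pink star

(moved 0.7)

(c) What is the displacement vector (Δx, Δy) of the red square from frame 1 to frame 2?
(-2.3, 0.7)

The red square was at (3.8, 4.2) in frame 1 and (1.5, 4.9) in frame 2.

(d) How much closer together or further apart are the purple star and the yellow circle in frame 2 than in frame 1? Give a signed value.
-0.3

Distance in frame 1: 1.3. Distance in frame 2: 1.0.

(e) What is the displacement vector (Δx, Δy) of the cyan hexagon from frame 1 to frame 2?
(-1.1, -1.8)

The cyan hexagon was at (9.4, 6.6) in frame 1 and (8.3, 4.8) in frame 2.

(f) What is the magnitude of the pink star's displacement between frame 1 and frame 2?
0.7

The pink star moved from (5.9, 3.0) to (6.6, 2.8), a distance of √(0.7² + 0.2²) ≈ 0.7.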